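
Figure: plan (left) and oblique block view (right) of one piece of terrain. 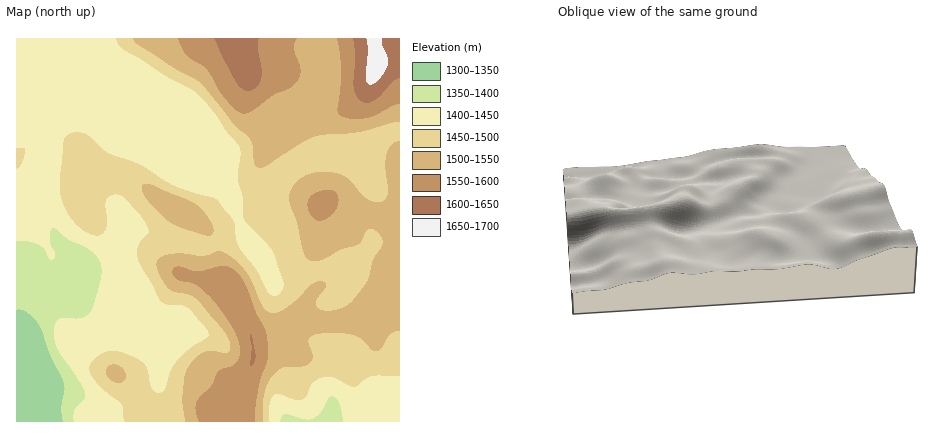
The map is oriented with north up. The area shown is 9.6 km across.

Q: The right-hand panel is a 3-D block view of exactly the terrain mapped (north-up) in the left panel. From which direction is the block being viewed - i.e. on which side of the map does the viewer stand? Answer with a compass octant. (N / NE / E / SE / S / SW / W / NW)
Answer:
E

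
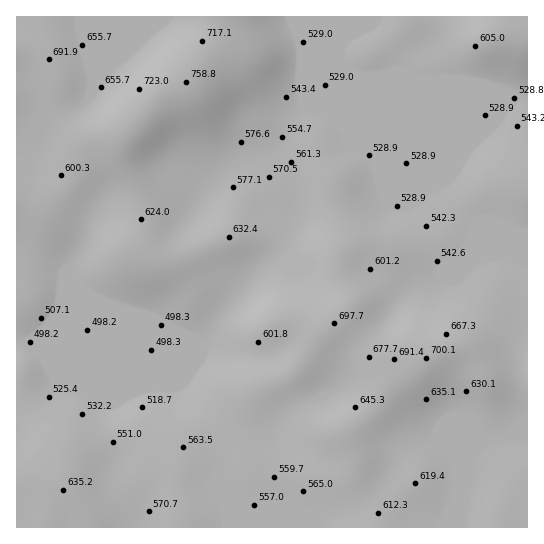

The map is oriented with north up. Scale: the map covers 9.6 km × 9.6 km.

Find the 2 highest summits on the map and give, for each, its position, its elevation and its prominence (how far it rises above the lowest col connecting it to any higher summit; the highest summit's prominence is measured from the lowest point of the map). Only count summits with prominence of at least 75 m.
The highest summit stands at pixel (186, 82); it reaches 759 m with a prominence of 261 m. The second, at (426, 358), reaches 700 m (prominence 105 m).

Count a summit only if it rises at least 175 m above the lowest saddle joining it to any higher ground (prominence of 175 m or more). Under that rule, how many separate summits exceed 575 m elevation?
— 1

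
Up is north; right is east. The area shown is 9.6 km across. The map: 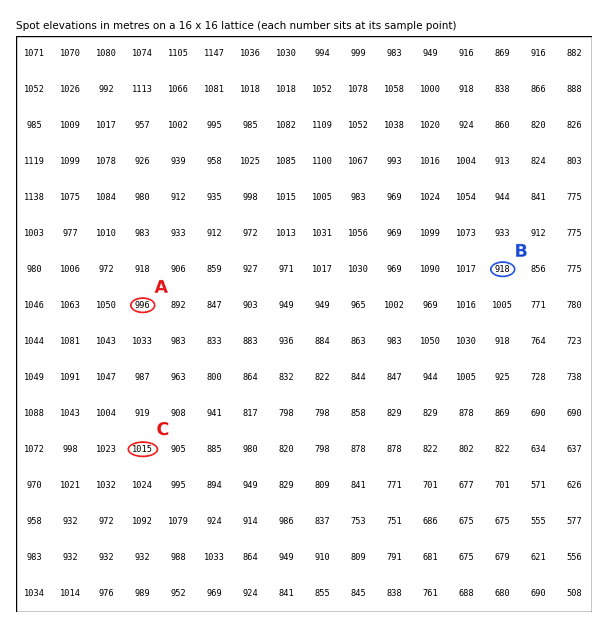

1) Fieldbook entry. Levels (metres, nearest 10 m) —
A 1000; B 920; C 1020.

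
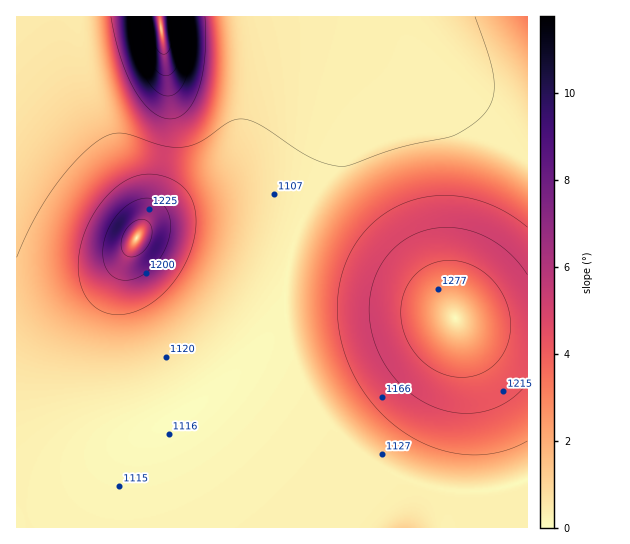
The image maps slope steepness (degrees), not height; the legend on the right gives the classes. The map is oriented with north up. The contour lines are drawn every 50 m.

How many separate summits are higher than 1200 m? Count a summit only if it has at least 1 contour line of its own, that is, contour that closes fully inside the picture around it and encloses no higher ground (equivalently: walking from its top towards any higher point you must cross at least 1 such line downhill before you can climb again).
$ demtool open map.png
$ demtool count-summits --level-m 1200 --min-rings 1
2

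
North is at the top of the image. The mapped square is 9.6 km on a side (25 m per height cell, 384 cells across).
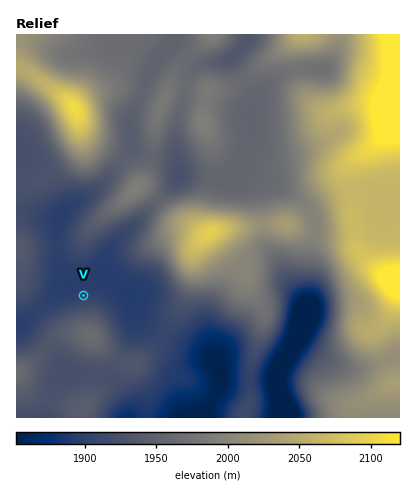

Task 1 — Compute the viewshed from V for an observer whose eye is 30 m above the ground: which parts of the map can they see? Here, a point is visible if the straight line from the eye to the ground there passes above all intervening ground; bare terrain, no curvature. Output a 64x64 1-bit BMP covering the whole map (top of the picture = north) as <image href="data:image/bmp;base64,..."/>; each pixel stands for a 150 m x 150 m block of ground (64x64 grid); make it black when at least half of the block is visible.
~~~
<image width="64" height="64" href="data:image/bmp;base64,Qk0+AgAAAAAAAD4AAAAoAAAAQAAAAEAAAAABAAEAAAAAAAACAAATCwAAEwsAAAIAAAAAAAAA////AAAAAAAAAAAADAD8AAAAAAAOAP4AAAAAAA4A/4AAAAAADgH/4AAAAAAGAf/4AAAAAAYB//wAAAAABgH//kAAAAAGAf//4AAAAAYA///gAAgABwA/+OAADAADAB/gwAAOAAMAB8CAAA+AAwAHwIAAD4ADgAPAgAAfwAeAA8DH/D/AD4AD2P/+P+AfgAP8////8D+AA/7////wfwAB/v////h8AAH//////HwAAP/////8PAAA//////wMAAD+/////AAAAf7////8AAAB/P////gAAAD4////+AAAAAD////4AAAAAP////wAAAAAf////AAAAAB/P//+AAAAAD8P//wAAAAAfgf/+AAAAAD+A//AAAAAAP8B/4AAAAAA/wD/AAAAAAD/AD8AAAAAAP+AHgAAAAAA/8AAAAAAAAAf8AAAAAAAAAf4AAAAAAAAA/wAAAAAAAAH/gAAAAAAAAf+AAAAAAAAD/8AAAAAAAAP/wADgAAAAB/+AAOAAAAAf/wAAwAAAAD/+AADAAAAAP/wAAAAAAAA/8AAAAAAAAD/gAAAAAAAAP8AAAAAAAAA/gAAAAAAAAD8AAAAAAAAAPgAAAAAAAAA4AAAAAAAAADAAAAAAAAAAAAAAAAAAAAAAAAAAAAAAAAAAAAAAAAAAAAAAAAABwAAAAAAAAAPwAAAAAAAAA/AAA=="/>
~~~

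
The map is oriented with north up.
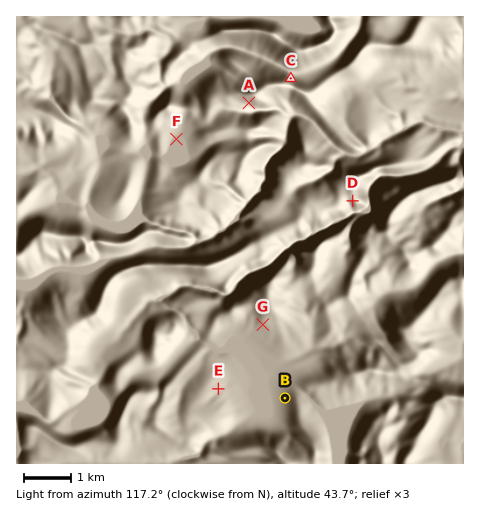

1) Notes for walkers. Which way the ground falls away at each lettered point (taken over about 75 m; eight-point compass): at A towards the S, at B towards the W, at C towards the NE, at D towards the S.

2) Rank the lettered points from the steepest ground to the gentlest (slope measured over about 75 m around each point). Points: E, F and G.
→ G E F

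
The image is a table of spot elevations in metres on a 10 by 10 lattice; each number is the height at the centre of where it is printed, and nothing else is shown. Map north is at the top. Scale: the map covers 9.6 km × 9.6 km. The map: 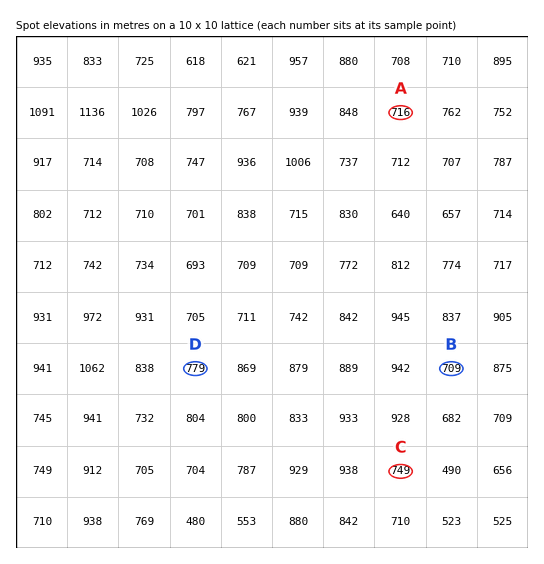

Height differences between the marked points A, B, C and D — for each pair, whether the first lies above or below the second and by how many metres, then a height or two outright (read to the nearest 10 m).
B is below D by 70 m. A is below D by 60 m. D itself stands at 780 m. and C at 750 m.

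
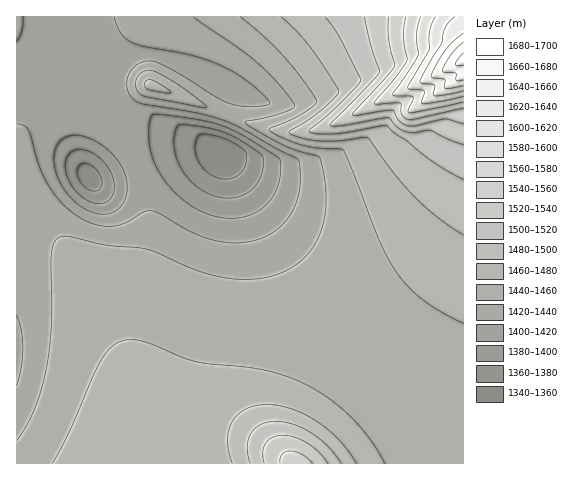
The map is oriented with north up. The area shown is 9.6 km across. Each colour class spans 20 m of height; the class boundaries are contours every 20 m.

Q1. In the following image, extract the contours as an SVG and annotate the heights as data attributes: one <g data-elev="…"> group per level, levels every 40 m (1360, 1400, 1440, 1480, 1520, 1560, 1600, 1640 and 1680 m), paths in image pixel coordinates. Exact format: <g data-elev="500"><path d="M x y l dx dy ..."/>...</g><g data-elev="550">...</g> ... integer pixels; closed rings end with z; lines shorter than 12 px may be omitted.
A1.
<g data-elev="1360"><path d="M91 191l-8-5-5-8-1-9 5-5 5-1 5 3 6 6 3 6 1 5-1 5-4 3z"/><path d="M222 179l-14-6-10-12-2-7-1-8 1-7 4-5 9 1 15 3 13 7 9 7 0 10-4 10-8 6z"/></g><g data-elev="1400"><path d="M220 217l-17-5-15-8-14-12-12-16-8-15-5-16 0-18 3-12 8-1 28 4 33 7 22 11 37 23 1 12-2 12-5 12-8 10-9 7-12 5-13 1z"/><path d="M98 214l-11-4-12-8-10-12-7-12-4-13 1-13 4-9 8-6 7-2 8 1 16 7 16 12 10 17 3 16-1 8-3 7-5 6-6 4z"/></g><g data-elev="1440"><path d="M204 108l2-2-15-12-18-13-18-9-5-2-5 1-5 3-3 4-2 6 1 5 7 7z"/><path d="M193 17l44 30 20 15 21 21 16 21 0 4-9 4-19 6-20 3-1 2 39 22 36 13 4 20 2 21-1 18-5 18-12 19-16 13-21 9-25 3-19-1-21-5-61-24-40-4-37-9-10 2-5 6-2 11 0 71-5 44-12 40-8 17-9 14"/></g><g data-elev="1480"><path d="M356 463l-17-23-23-19-25-12-13-4-12 0-10 1-10 3-8 5-6 7-3 9-1 10 1 12 3 11"/><path d="M281 17l15 14 13 15 30 45-4 6-13 13-15 11-17 10-1 2 15 5 18 3 46-3 25 35 21 24 24 20 25 18"/></g><g data-elev="1520"><path d="M328 463l-9-11-12-9-13-6-11-2-11 3-7 6-2 9 1 10"/><path d="M364 17l7 28 8 28-49 52 3 1 8 0 48-8 8 9 7 4 9 2 18-3 17 9 15 6"/></g><g data-elev="1560"><path d="M406 17l-3 19 4 25-12 18-20 22 0 3 25-1 2 12 3 3 5 2 53-11"/></g><g data-elev="1600"><path d="M435 17l-5 14-1 19-21 38 16 3-3 11 2 2 40-8"/></g><g data-elev="1640"><path d="M463 33l-9 8-9 9-14 26 2 2 12 1-1 8 2 1 17-3"/></g><g data-elev="1680"><path d="M463 53l-8 11 3 2 5-1"/></g>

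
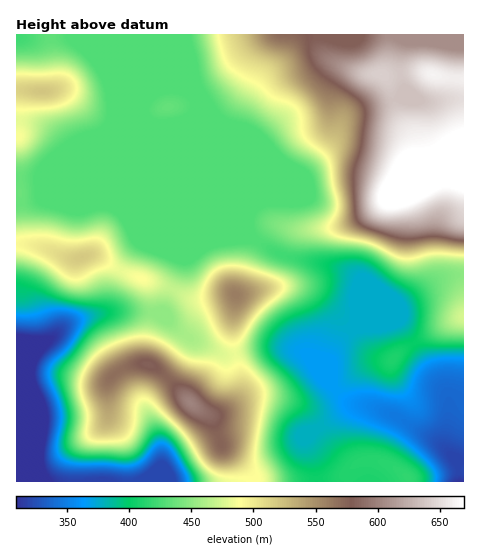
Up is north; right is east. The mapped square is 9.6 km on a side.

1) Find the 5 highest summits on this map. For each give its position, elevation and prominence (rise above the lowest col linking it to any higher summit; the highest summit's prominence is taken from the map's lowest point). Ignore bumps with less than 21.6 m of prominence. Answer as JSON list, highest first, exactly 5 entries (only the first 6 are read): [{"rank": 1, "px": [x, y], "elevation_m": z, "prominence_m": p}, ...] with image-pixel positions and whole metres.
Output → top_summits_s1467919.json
[{"rank": 1, "px": [413, 182], "elevation_m": 693, "prominence_m": 448}, {"rank": 2, "px": [190, 403], "elevation_m": 601, "prominence_m": 173}, {"rank": 3, "px": [236, 295], "elevation_m": 561, "prominence_m": 78}, {"rank": 4, "px": [42, 92], "elevation_m": 521, "prominence_m": 85}, {"rank": 5, "px": [82, 257], "elevation_m": 519, "prominence_m": 51}]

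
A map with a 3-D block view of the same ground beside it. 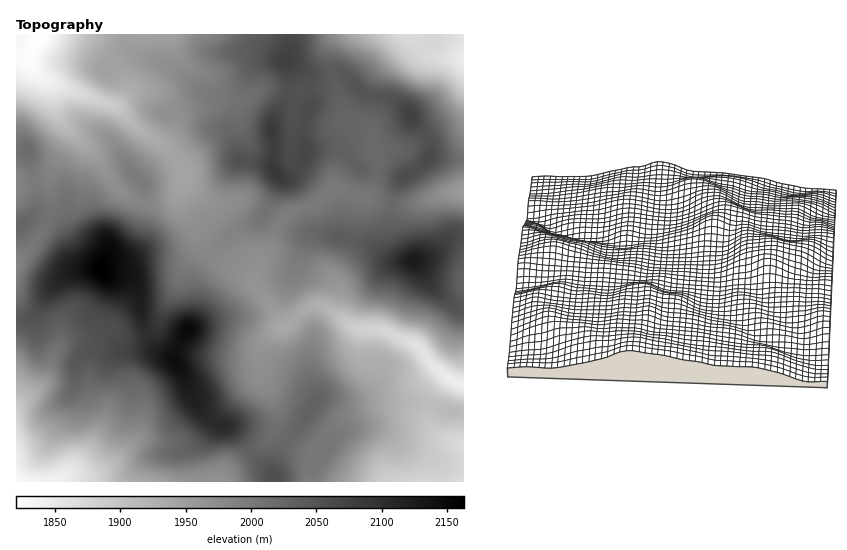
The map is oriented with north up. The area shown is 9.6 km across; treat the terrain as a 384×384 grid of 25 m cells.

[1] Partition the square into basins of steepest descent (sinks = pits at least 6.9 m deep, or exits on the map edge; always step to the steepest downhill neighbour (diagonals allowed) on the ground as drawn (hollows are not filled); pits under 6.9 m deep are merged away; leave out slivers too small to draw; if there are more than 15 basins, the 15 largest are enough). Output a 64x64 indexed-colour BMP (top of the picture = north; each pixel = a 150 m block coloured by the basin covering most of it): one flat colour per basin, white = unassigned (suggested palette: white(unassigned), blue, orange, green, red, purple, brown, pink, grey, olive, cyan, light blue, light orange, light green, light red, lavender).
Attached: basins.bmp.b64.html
<image width="64" height="64" href="data:image/bmp;base64,Qk12CAAAAAAAAHYAAAAoAAAAQAAAAEAAAAABAAQAAAAAAAAIAAATCwAAEwsAABAAAAAAAAAA////ALR3HwAOf/8ALKAsACgn1gC9Z5QAS1aMAMJ34wB/f38AIr28AM++FwDox64AeLv/AIrfmACWmP8A1bDFADMzMzMzMzMzMzMzMzMzMzMzMzd3d3d3d3d3d3d3d3d3MzMzMzMzMzMzMzMzMzMzMzMzIRd3d3d3d3d3d3d3d3czMzMzMzMzMzMzMzMzMzMzMzIhEREXd3d3d3d3d3d3dzMzMzMzMzMzMzMzMzMzMzMzIiERERF3d3d3d3d3dVVVMzMzMzMzMzMzMzMzMzMzMzIiIhEREXd3d3d3d3VVVVUzMzMzMzMzMzMzMzMzMzMzMiIiIREVV3d3d3d1VVVVVTMzMzMzMzMzMzMzMzMzMzMiIiIhEVVVd3d3d1VVVVVVMzMzMzMzMzMzMzMzMzMzMiIiIiIVVVVVd3VVVVVVVVUzMzMzMzMzMzMzMzMzMyIiIiIiIiVVVVVVVVVVVVVVVTMzMzMzMzMzMzMzMzMyIiIiIiIiIlVVVVVVVVVVVVVVMzMzMzMzMzMzMzMzMyIiIiIiIiIiVVVVVVVVVVVVUiIzMzMzMzMzMzMzMzMzIiIiIiIiIiIlVVIiVVIiIiIiIjMzMzMzMzMzMzMzMzIiIiIiIiIiIiIiIiIiIiIiIiIiMzMzMzMzMzMzMzMzMiIiIiIiIiIiIiIiIiIiIiIiIiIzMzMzMzMzMzMzMzMiIiIiIiIiIiIiIiIiIiIiIiIiIjMzMzMzMzMzMzMzMyIiIiIiIiIiIiIiIiIiIiIiIiIiMzMzMzMzMzMzMzMyIiIiIiIiIiIiIiIiIiIiIiIiIiIzMzMzMzMzMzMzMzIiIiIiIiIiIiIiIiIiIiIiIiIiIjMzMzMzMzMzMzMxEiIiIiIiIiIiIiIiIiIiIiIiIiIiMzMzMzMzMzMzMxESIiIiIiIiIiIiIiIiIiIiIiIiIiIzMzMzMzMzMzMxEREiIiIiIiIiIiIiIiIiIiIiIiIiIjMzMzMzMzMzMzERESIiIiIiIiIiIiIiIiIiIiIiIiIiMzMzMzMzMzMzEREREiIiIiIiIiIiIiIiIiIiIiIiIiKIMzMzMzMzMzMRERESIiIiIiIiIiIiIiIiIiIiIiIiIoiDMzMzMzMzMxERERIiIiIiIiIiIiIiIiIiIiIiIiIiiIgzMzMzMzMzERERESIiIiIiIiIiIiIiIiIiIiIiIpmIiDMzMzMzMzMRERERIiIiIiIiIiIiIiIiIiIiIiIpmYiIgzMzMzMzMRERERIiIiIiIiIiIiIiIiIiIiIiIpmZiIiIMzMzMzMxEREREiIiIiIiIiIiIiIiIiIiIiIpmZmIiIiDMzMzERERERERIiIiIiIiIiIiIiIiIiIiIimZmYiIiIiIiBEREREREREiIiIiIiIiIiIiIiIiIiIimZmZiIiIiIgRERERERERERIiIiIiIiIiIiIiIiIiESmZmZmIiIiIgRERERERERERESIiIiIiIiIiIiIiIhERZmmZmYiIiIgREREREREREREREiIiIiIiIiIiIiIhERZmZpmZiIiIiBERERERERERERERIiIiIiIiIiIiERERZmZmZpmIiIiBERERERERERERERESIiIiIiIhERERERFmZmZmZoiIiBERERERERERERERERESIiIiIhEREREREWZmZmZmqoiBERERERERERERERERERESIiIiERERERERZmZmZmaqEREREREREREREREREREREREiIiIRERERERFmZmZmZqqhERERERERERERERERERERESIiIREREREREWZmZmZmqqEREREREREREREREREREREREiIhERERERERZmZmZmaqoRERERERERERERERERERERESIhERERERERFmZmZmZqqhERERERERERERERERERERERIiERERERERERZmZmZmqhERERERERERERERERERERERERERERERERERFmZmZmaqERERERERERERERERERERERERERERERERERERFmZmZqoRERERERERERERERERERERERERERERERERERERZmZmqhEREREREREREREREREREREREREREREREREREREWREQRERERERERERERERERERERERERERERERERERERERRERBERERERERERERERERERERERERERERERERERERERFEREEREREREREREREREREREREREREREREREREREREREUREQREREREREREREREREREREREREREREREREREREREURERBEREREREREREREREREREREREREREREREREREREUREREEREREREREREREREREREREREREREREREREREREUREREQRERERERERERERERERERERERERERERERERERERRERERBEREREREREREREREREREREREREREREREREREUREREREEREREREREREREREREREREREREREREREREUREREREREQREREREREREREREREREREREREREREREREURERERERERBEREREREREREREREREREREREREREREREUREREREREREEREREREREREREREREREREREREREUREFEREREREREREQREREREREREREREREREREREREREURERERERERERERERBEREREREREREREREREREREREREUREREREREREREREREERERERERERERERERERERERERERREREREREREREREREQRERERERERERERERERERERERERFERERERERERERERERBEREREREREREREREREREREREREURERERERERERERERE"/>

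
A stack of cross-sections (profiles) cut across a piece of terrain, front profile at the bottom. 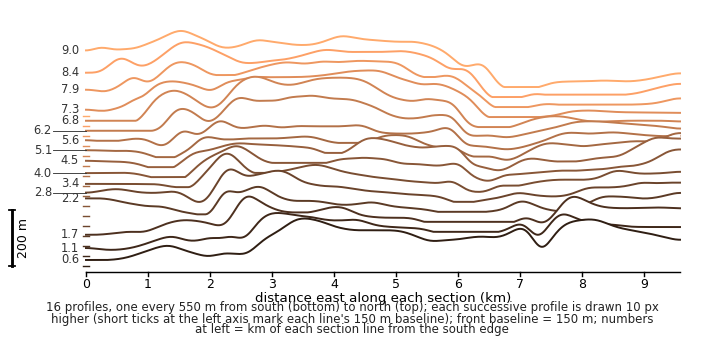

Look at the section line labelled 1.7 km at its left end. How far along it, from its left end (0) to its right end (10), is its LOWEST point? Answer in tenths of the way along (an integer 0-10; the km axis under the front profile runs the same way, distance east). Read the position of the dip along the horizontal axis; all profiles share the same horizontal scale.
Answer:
0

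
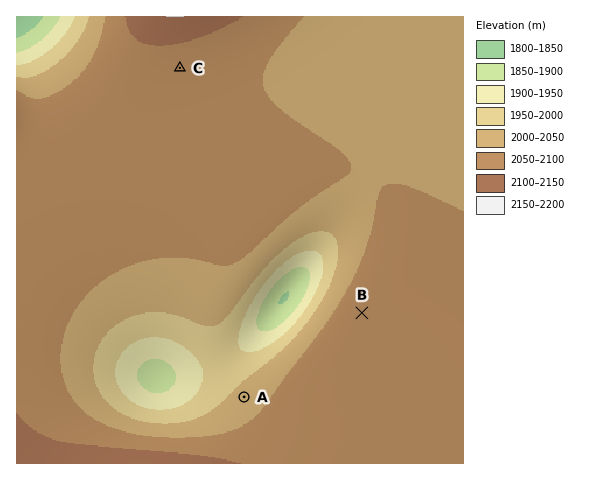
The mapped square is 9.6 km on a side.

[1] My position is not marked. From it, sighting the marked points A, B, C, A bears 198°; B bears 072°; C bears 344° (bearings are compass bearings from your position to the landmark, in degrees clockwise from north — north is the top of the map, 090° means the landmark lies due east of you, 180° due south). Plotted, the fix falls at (260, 346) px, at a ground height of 1940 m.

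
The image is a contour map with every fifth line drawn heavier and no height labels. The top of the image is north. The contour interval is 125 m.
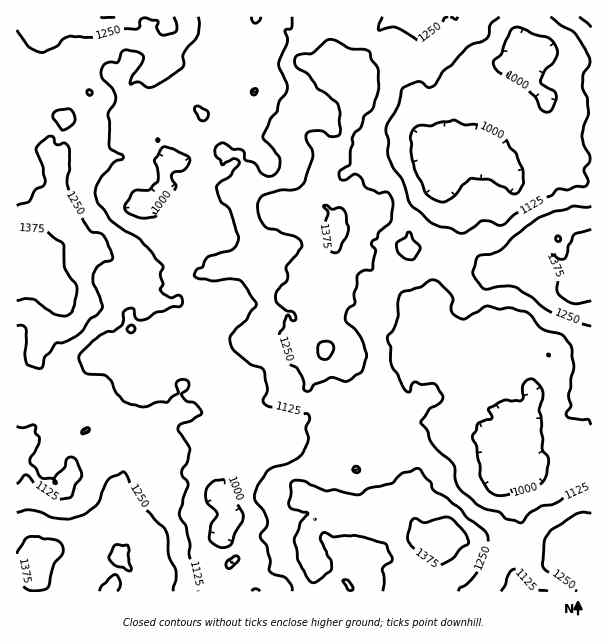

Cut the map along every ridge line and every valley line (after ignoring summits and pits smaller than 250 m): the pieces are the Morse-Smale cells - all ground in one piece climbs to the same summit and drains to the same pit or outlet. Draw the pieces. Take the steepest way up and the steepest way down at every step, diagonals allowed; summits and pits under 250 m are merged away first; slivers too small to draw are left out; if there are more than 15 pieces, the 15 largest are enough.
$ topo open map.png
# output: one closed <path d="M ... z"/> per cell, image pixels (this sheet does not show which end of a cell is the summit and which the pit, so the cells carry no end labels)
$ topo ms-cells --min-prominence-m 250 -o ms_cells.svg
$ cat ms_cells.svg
<path d="M390 16l-134 1-3 15 5 12 8 9 0 12 4 9-2 9-15 10 0 5-4 5-6 3-16 2-13 17-3 12-31 27-12-6-4 13 4 15 17-4 20 16 9 17-14 3-9 6-23 0-11-3 1 4 11 11-1 15 6 6 0 12-4 7 9 10 13 4 6 14 8 2 7 6 10-4 0 16-3 5 0 7 4 12 2 24 18 12 0 9 15 17 9 16 0 14 2 2 12 3 30-35 11-4 9-8 15 6 10 0 3-4 15 0 4 7 22 19 9-6 6 2 21 0 18 4 19-5-6-10 8-31-6-4-14 0-15-6-14-11 0-8-9-13 0-15 14-23 22 26 2 7 22 17 1 8 3-14 13-14 5 4 12 2 6 5 1 14 14 3 4 0 3-3 8 1-2 6-11 7-3 11 2 18-12 16-2 9 3 12-1 5-11 10 0 6 13 6 9 8 31-1-2-11 2-12 6-6 11 4 11-4 0-179-23-17-11-4-7 20-15 0-17-6-9 11-21 7-10-13-20-6-15-7-36 4 1-16-16-14-21-4-36 2 13-18 5-9 1-11-12-22 1-5-12-4 11-8 7-21 0-22 8-12 0-5-4-4 1-9 13-18 6-15z"/><path d="M255 16l-239 1 0 451 14 2 11 12 7 4 8 7 6 0 4-4 2-12 5-6-1-18 4-13 10-10 17-4 1-13 15-21 7-4 8 0 10-4 9-10 1 9 4 3 31 10 37-22-2-26-4-12 0-7 3-5 0-16-10 4-7-6-8-2-6-14-13-4-5-5-4-5 4-7 0-12-6-6 1-15-13-17 12 5 23 0 9-6 14-3-9-17-20-16-17 5-4-16 4-14 12 7 31-27 3-12 13-17 16-2 6-3 4-5 0-5 15-10 2-9-4-9 0-12-8-9-5-12z"/><path d="M335 398l-23 12-30 35-15-5-12 11-12 6-8 8-3 12-12 24 9 9 1 12-3 4-6 2-3 6 12 11 5 7 0 8-11 13 1 19 367-1-1-121-18 0-6-2-7 2-27 0-9-8-11-4-4-7-8-3-12-20-7-1-8-6-19 5-18-4-21 0-6-2-9 6-14-14-6-3-6-9-15 0-3 4-10 0z"/><path d="M591 16l-199 0-18 19-6 15-13 18-1 9 4 4 0 5-8 12 0 22-7 21-11 8 12 4-1 5 12 22-1 11-17 25 35 0 21 4 16 14-1 16 36-4 15 7 20 6 10 13 21-7 9-11 17 6 15 0 7-20 11 4 22 16z"/><path d="M227 373l-38 23-31-10-4-3-1-9-9 10-10 4-8 0-7 4-15 21-1 13-17 4-10 10-4 13 1 18-5 6-2 12-4 4-6 0-8-7-7-4-11-12-14 0 1 122 207-1 0-18 11-13 0-8-5-7-12-11 0-4 12-8 0-7-4-9-6-5 3-10-6-9-1-15-6-14-2-12 16-33 20-18 0-6-5-5z"/><path d="M432 300l-11 17-5 13 2 8 9 13 0 8 20 14 9 3 14 0 6 4-6 16-2 15 1 5 11 10 9 2 4 4 5 12 12 10 13-19-3-16 14-21-2-18 3-11 5-2 8-11-8-1-3 3-4 0-14-3-1-14-6-5-12-2-5-4-13 14-3 14-1-8-22-17-2-7z"/><path d="M521 56l-5 0-9 6-17 22-14 11-6 16 0 38 6 1 6 4 12 2 5 5 0 9 8 5 26-11 9 2 9 8 6 0 11-15 4-12-2-7-12-7-10-13-1-18-17-21-1-9-6-6z"/><path d="M243 391l-19 17-16 33 2 12 6 14 1 15 7 10 8-15 3-12 33-25 0-14-6-12z"/><path d="M591 440l-10 4-11-4-6 6-2 12 4 10 7 2 19 0z"/>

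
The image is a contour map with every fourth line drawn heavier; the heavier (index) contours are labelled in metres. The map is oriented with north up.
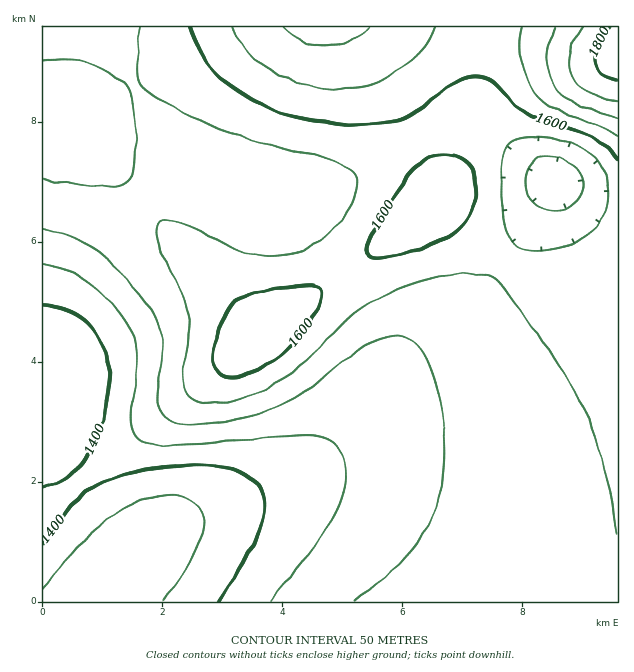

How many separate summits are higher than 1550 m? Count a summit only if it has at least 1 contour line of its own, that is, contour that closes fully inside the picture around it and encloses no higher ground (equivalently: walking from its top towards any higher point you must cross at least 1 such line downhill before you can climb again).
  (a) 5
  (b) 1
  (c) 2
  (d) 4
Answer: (c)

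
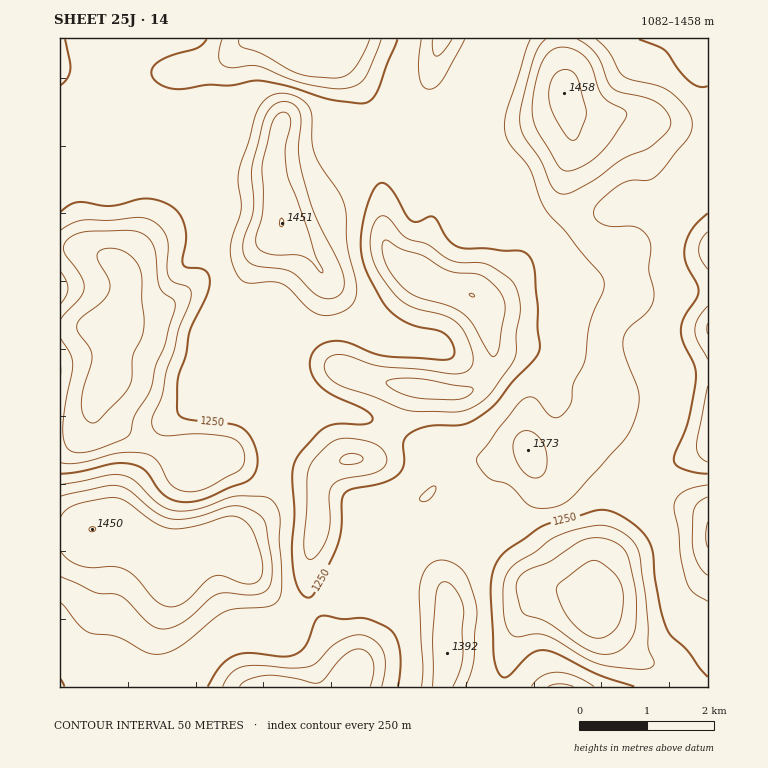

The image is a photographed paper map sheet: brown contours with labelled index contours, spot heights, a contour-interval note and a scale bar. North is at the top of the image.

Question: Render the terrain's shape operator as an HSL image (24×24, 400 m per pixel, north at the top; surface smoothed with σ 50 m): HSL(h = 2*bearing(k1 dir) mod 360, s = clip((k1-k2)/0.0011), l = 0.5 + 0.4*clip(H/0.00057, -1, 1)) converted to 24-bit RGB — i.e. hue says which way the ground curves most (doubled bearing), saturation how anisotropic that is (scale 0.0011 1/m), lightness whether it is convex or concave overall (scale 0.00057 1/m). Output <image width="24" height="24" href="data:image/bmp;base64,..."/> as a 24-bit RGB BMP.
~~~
<image width="24" height="24" href="data:image/bmp;base64,Qk32BgAAAAAAADYAAAAoAAAAGAAAABgAAAABABgAAAAAAMAGAAATCwAAEwsAAAAAAAAAAAAAdqFmhYhrgGVlk4lkgZh82YR+XR0+ZycKU7IfY+hSH1NJFjo9y6xfdyim/+3MH32XKlaMK8pXmeVGfVDCpjXRnydLhigpoklhmHB5jIJtf1pxtZ1cWphCllx2pmPYg5TmucHdsnq+iDZ/FVpTQcQ9MlWp//7MQEqME3ybkM27fN+ESxovYiNC2R56sGRndK2MkmhlmIduaFeJu4Bzw711MnRXgIFBb4c4X7FmrkC3uHPLWZ/URZarOIGg//fMXpGsJXd4VJ0iiEQeYTZELjpUpjlay8qKg2tneIVQmJ5bUExzqq+PzLOpfTyesjZzc/yFELrGiC/CnoWafZKXS12OSpu+7PbJv0Z2Mn1AVW81e1I/ZnNwMCdXtZU7yMJ3s0tgtJiSc6OYUIScfb+dt4ynkTvIl9/i2vHXJU5/BAWNxn+CjpaCXHOFL8142JJRyTlh3SFdMXw5S5lGQmZdNSxgSc1CtUqPxluHybzAjY26d7PKe9jshXrzxJTvs9zB0X9tkFJiABQz5at0l35wgoRoYolNjYJYlnCAxXKvv3GZhVVMWE41MEtTNeZSOV2JjHm2tMjavaDYsujSMr+yJlx7nFfI7r/L6VimxHyQAAEz0eCWjnWtsHi7sKF3V4NrfGpjh1Fn0Fdxi4m7XXLSVaLjb77BPFevbtrcZpKtt4ik3pZ4iVk8FyMUHz8VuFwb9Ucc16RkACVOhO/NoGDizk2uxXF/pluckFqNdkaJncyKvJC7UZSYVY+BX5F2OL6WNN6eDUIYk5g52VJD3AIOXjsoQVkaJR8O9exL1oVdYoArHS4FLS8Embwdn7GAkoG9Y1zAjFHEvuO3Zjm6x5ChVm+Qc49sbrA5F5EJIFBYJ1UkkSQg8U+C3kigPTnRFM/oi9aWqYeo12TGaELceeHyPe7xjrfLg3XKi0vDbZ+61s2OSzKM0IqThmyaeHqQr5WIiclVGz1cQW94QXiJtk6p25KVi5KycoylZ5VrknBuerzJnM32h5zfMHq2b30dS0QJgxdX0HGFyIxmU0lyqItWpJCAbnCOoZOF2cCMMyqrQVd7QGZtOVeK4Mapk4iBgnyEfYKBjKB4VvgIMBQDMxkAPCUAaVIAc/4DAIVXLK9P0HlwdlyYrXh7nqiBZWGQn5SM2cWvii2yaEOeWn6YJVFr5JpspZp7gIF+foGBnoN26w1OORq6qM/oqr/yobby2PHtEBrFNhxqxrJFhYlbr5xgrrBtVnFjmrZtdslnFCURP3lJcVl8MmByQthc0ZSKhn93fX92hFRqv0o1N71jYMCXbMrRganY1rbQWAN1SkGCwqF8b5hyYKeXvnNvlpZnqrtVvoYSbXHrL3zPO02EySN8BGYC4MQ/ulBIdnU+XC5I1buNkPPARuXENrmnWS4XUyMAKQoPRXY0osRuk5F3WIBtsoxyrJudcmug4bXcoEehhDZ9Yz5wKSaU8tDZMamj3C+MxlVaMa2cu/vJpMyJO6pWMAMSNwkN03s+MZKNRcx3SK5eknVuhGtugq5rmJ9oc5prVcxaJh4NVUMYPFUnKGtKptNUWmyoGivQ9dboot/MWOKVylE8YA5RpwOHS7XXssvUiY7Qepa2V4KXin1mdraeh5uwp4uYqGxxzmkTnELlmYrSZIrLNLq7V7pwbZBxHDlN4bhd4fbHWyt5vIV6hQGuO7/eaai8dJyJkYeHe3aKh0KQtcZVVqU4TGlEp35bi2p10XW0f2WihYyol360cIazdJyaaHKIMSKGwPR10OtxSjeJoWSMnDG0WbmqiXOXbpCLioV/f2yDaCh96seKjZpcOXBOd5VHWo1YiXOJg2uFkY9vcY55eYOJfoCDb3qCFUKA/uO3w9lbO0R0g1Rzl12WeJpqcIp8dn6DhHd6hDptYjht4tebvKqWXmGZYqiHUpdTUH9zXm2bkpGjeoCWe3KHhX6Ien+CJ09x/aJG/e7LGydpcHSJb2SarYqQbISMc3mAa2iHdSe5o4a8ndCTt5iNgWyocnenmKDCNXS7iGOYhI10j3V/c4ucfHmth3+nTmirAPjB/M/QZzD/iHjmqj/EoHtzsG1RVod1anyFHD2I3I2er8KOhNGRVILvn5rlpJTHdjSyolpVkotzi5RqZpk8Qm4nVMM3UW/FcuqkdZohbRoKUxsv0TB8rmV98XxqLJ9uaYKFHEdy2Htd2My2vOGmHkJMdGYzp31CWzlskqdxjo58kXZ8sGGIp1yMauUoC0MWkoQKLwgEqbQTGmJaVD6Xx2Zg+1d8zvNAN4iCLkuAI+C34u3a1aS7hByyb3mssmuHVy5i"/>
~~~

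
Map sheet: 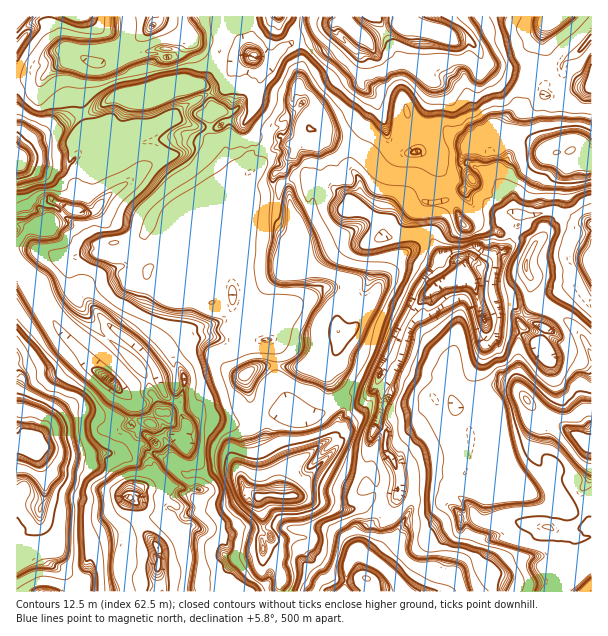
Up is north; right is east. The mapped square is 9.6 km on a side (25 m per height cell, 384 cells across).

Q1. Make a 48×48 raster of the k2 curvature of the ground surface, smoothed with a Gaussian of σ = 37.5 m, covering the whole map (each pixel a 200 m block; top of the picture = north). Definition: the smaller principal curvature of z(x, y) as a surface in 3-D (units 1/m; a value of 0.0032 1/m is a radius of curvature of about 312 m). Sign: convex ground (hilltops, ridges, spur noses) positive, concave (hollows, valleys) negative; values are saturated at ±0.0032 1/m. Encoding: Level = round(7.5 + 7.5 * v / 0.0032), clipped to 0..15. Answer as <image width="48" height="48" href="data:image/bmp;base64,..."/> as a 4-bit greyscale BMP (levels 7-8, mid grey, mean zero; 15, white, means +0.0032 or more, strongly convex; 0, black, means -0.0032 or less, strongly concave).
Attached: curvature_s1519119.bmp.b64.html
<image width="48" height="48" href="data:image/bmp;base64,Qk32BAAAAAAAAHYAAAAoAAAAMAAAADAAAAABAAQAAAAAAIAEAAATCwAAEwsAABAAAAAAAAAAAAAAABEREQAiIiIAMzMzAERERABVVVUAZmZmAHd3dwCIiIgAmZmZAKqqqgC7u7sAzMzMAN3d3QDu7u4A////AFVXiEYnhUY4dzAVcjNgmHMVd3GGR1N3cCE0dkYXcVcoczORc0FQqABod0N2JTd3dnd0MUcXcUcXRmRnISdAEAVCEjVSVxZ3d3eJQmgXgDcYMzdkNYJRIHcqdSE1ESR3d3d3Qng3UGcocVNHNoNRIyQXVIUih3d3d3VXQXVHd3USYVARABAkFYMXNjKHd3eHd2dXYmB3Z3VoJRVwJURDV3gFVkR2iHd3d2ZFM3EwF2NXFGhkiGciZ3NSZzMiERF3d0NxMiBCN2AhBIZnhVISV3REV3V3d1B3djV2UhQTVgaFB3IzNHMXJ4VFN3d3dwd3QyMlMZJ1IXhxVKVHhyVTF3JUR3d3cmh1JXiEUYNoQYQBRyNCV3BzFyNiZ3d3cYdRRniDMSR3YDITZTV3UzQ3IAhDd3d3UjM0WIdGMxdjByMWFVQyERR6QBUod3d3JGhyhCNkRBeDdIMmJHd3d2JEdAgod3d3BYd1M4U2GDUyJnB3F3Z3d3dFBQVYd3d3BncwSSQSdUE2ZgJmJzVXd2M1MQRId3d0KIUSMlFSFBAWZDUic5g2U0eSYSM1d3dzdlIhmFV0QSJmglJSdGlkSYh3NwFyiIc0R1MUImckJ3doQodkh0I1NHd3GAMxeIcBEkAjdWNBd2d0F3dkd3dncmd3NGAVN4cAJzMoZjMWdncyd3d1R4dmc3d3gWAJMogSIkMTeCUnRmJXdVRDNod3dEh3c1MBVFYAJiA3g3F0aBV1Rmdoh3d3dxeHeDQVMmgGIld3IzRkhlc1d4d3hmd3d0N3d1RABzUFQXcwVxc2h3R4h3d3dmdiMjI3daQzABEDY3cmd2Qnd2J4h3eHd3c5iHd3Y1RUJBRESXZkcjSIc0Znd3d3d3coiHURNndjNjE0N3Y1Yit3c5h3d3h3d3c2iHNmETaUUCISAHYlcgQjg0dnd3d3eHdViIJ4RFIUc3gjYmdxhiNhWFIFh3d4d3dlaDV2hHUyIkwmJwehdHUkABZHiHd3d3dlaBczQ1OIdjBjFkADVVYgJVNyd3d3d3dlZFdTNWV4dzNWUFU1IjEjd3VGJ4h3d3dlQ3dTOId3hyc2dDIyRGdTR4d2Y4h3d3dHJXd4J4h4dzhlcmY2RqM4J3d3dTd3h3dTQlV3Z3d4dzACI1NYd5M3F3d3d1FHd3dzZjUmd3dUZxd4ZBqIhxYlF3d3d3d3iHd0d3iEd3d2dyl3d0WIiGQ5Nnd3dldUNjR1N4iDeAaHd0SHd3QjUyR3VkMzMkRYdCB2Nog2dAaGWFUXcxIiEVAjZmdoiEIWhnIGMmgmJDWCIiI1NXZmdyd3dzaId3dhM0UYJ2JRMWOSRXcyF3ZXUnZYh2QyN4iKRndCKyUXA1VTI3cGNHd3UldSISEnUkUhR3VhY0NyVjEUdkUwUHd2hBdkd3dhEgBnd1AWGUQlVUd3d2ZwNXd2VkNRERFXdWUid2JTQURkQGh2YwMkKHRHY0NmZXo3VGdCd3cIFjMkM1MkNAUnF0ZRdlEhNyc3cUcnd3RDQQQEKHN0ImJlWDiHFg=="/>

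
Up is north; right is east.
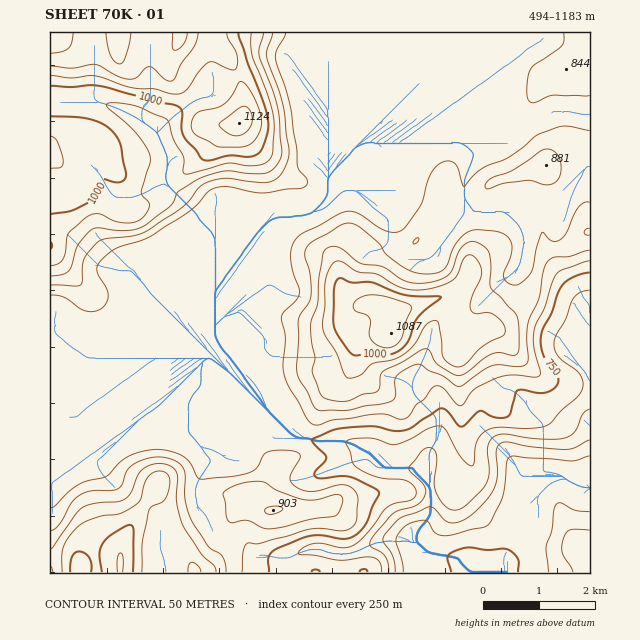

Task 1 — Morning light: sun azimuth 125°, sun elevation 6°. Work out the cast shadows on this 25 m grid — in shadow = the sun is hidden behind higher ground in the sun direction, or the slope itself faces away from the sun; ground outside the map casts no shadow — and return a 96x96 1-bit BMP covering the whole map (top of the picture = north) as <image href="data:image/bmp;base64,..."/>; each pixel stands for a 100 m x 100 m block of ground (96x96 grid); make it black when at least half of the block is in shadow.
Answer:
<image width="96" height="96" href="data:image/bmp;base64,Qk2+BAAAAAAAAD4AAAAoAAAAYAAAAGAAAAABAAEAAAAAAIAEAAATCwAAEwsAAAIAAAAAAAAA////AAAAAADwcAOAAAAAAAAAAYDwcAOAAB4fAAAAA8Dw8AcAAB8/gAAAB8Dw8AAAAAw/wAAAA+D48AAAAAAAAAAAA+D5+AAAAAAAAAAAA/D9+AAAAAAAAAAAA/D/+AAAAAAAAAAAA/D//AAAAAAAAAAAB/D//gAAAAAAAAAAB+D//gAAAAAAAAAAD8D//wAAAAAAAAAAB8D//wAAAAcAAAAAA8D//4AAAA/gAAQAAcD//8AQ4B/wAAwAAYD//8A/8B/4DAwAAAD//+A/+B/4PggAAAD///A//A/4fgAAAAD///A//gPAeAAAAAD///g//wAAAAAAAAD///w//4AAAAAAAAD///w//8AAAAAAAAD///gAD/AAAAEAAAD//+AAB/AAAAMAAAB//4AAAAAAAAMAAAB//AAAAAAAAAMAAAB/4AAAAAAAAAEAAAD/gAAAAAAAAAAAAAB8AAAAAAQAAAAAAAAAAAAAAA4AAAAAAAAAAAAAAA4AAAAAAAAAAAAAAB8AAAAAAAAAAAAAAB8AAAAAAAAAAAAAAB8AAAAAAAAAAAAAADgAAAAAAAAAAAAAAHwgAAAAAAAAAAAAAPwwAAAAAAAAAAAAAfxwAAgAAAAAAAAAAfxwAB4AAAAAAAAAA/xwAB4AAAAAAAAAB/5gAB4AAAAAAAAAB/4AAB4AAAAAAAAAB//gIAwAAAAAAAAAD//gcAAAAAAAAAAAD//wcAAAAAAAAAAAD//wAAAAAAAAAAAAD//wAAAAAAAAAAAAH//4AAAAAAAAAAAAH//8A8AAAAAAAAAAH///D/wAAAAAAAAAH///n/8ACAAAAAAAP//vn/+AGAAAAAAAP//n3//AGAAAAAAAf//n3//ACAAAAAAA///3///ADAAAAAAA///j///gDAAAAAAB///g///gDAAAAAAB///gH//gDgAAAAAB///gD//gDjAAAAAD///gD//wDjgAAAAD///wH//+DHwAAAAD///4P//+HH4AAAAD///8P//wHH4AAAAD///8P+/AHH4AAAAB///4f+AAGHwAAAAA8AfgP+AAABwAAAAAAAAAAeAAAAAAAAAAAAAAAGAQAAAAAAAAAAAAADA4AAAAAAAAAAAAADB8AAAAAAIAAAAAAHh/AAAAAAcAAAAAAHh/4AAAAAeAAAAAAHx//AAAAAfAAAAAADx//wAAAAMAAAAAAAw//wAAAAAAAAAAAAAP/wAAAAAAAAAAAAAH/wAAAAcAAAAAAAAB/4AAAA+AAAAAAAAB//AAAA/gAAAAAAAAIODwAB//gAAAAAAAAEDwAB//wAAAAAAAAAAAAA//wAAAAAAAAAAAAAf/4AAAAAAAAAAAAAB/wAAAAAAAAAAAAAA/wAAAAAAAGAAAAAAHgAAAAAAAHAAAAAAAAAAAAAAAPAAAAAAAAAAAAAAAPAAAAAAAAAAAAAAAPgAAAAAAAAAAAAAAH+AAAAAAAAAAAAAAD/AAIBgAAAAAAAAAB/AAYBwAAAAAAAAAB/AAYBwAAAAAAAAAAeAA8BwAAAAAAAAAAAA="/>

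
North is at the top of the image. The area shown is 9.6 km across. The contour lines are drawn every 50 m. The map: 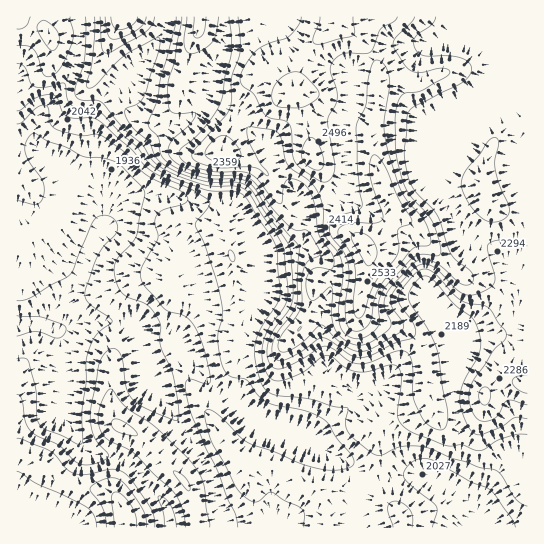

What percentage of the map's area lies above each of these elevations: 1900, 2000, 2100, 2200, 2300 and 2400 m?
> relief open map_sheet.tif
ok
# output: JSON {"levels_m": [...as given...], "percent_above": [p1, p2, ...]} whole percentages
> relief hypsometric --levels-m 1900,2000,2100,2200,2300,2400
{"levels_m": [1900, 2000, 2100, 2200, 2300, 2400], "percent_above": [96, 79, 55, 43, 33, 15]}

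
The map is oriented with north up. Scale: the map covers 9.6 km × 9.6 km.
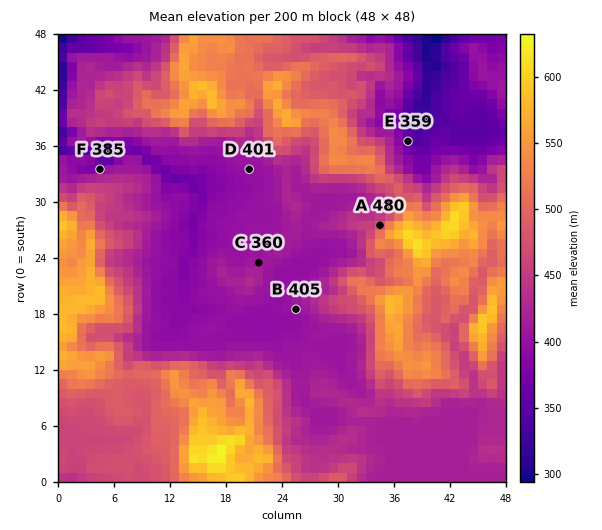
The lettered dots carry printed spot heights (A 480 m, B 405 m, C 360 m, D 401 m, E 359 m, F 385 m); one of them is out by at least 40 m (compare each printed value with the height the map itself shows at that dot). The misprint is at C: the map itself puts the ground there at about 410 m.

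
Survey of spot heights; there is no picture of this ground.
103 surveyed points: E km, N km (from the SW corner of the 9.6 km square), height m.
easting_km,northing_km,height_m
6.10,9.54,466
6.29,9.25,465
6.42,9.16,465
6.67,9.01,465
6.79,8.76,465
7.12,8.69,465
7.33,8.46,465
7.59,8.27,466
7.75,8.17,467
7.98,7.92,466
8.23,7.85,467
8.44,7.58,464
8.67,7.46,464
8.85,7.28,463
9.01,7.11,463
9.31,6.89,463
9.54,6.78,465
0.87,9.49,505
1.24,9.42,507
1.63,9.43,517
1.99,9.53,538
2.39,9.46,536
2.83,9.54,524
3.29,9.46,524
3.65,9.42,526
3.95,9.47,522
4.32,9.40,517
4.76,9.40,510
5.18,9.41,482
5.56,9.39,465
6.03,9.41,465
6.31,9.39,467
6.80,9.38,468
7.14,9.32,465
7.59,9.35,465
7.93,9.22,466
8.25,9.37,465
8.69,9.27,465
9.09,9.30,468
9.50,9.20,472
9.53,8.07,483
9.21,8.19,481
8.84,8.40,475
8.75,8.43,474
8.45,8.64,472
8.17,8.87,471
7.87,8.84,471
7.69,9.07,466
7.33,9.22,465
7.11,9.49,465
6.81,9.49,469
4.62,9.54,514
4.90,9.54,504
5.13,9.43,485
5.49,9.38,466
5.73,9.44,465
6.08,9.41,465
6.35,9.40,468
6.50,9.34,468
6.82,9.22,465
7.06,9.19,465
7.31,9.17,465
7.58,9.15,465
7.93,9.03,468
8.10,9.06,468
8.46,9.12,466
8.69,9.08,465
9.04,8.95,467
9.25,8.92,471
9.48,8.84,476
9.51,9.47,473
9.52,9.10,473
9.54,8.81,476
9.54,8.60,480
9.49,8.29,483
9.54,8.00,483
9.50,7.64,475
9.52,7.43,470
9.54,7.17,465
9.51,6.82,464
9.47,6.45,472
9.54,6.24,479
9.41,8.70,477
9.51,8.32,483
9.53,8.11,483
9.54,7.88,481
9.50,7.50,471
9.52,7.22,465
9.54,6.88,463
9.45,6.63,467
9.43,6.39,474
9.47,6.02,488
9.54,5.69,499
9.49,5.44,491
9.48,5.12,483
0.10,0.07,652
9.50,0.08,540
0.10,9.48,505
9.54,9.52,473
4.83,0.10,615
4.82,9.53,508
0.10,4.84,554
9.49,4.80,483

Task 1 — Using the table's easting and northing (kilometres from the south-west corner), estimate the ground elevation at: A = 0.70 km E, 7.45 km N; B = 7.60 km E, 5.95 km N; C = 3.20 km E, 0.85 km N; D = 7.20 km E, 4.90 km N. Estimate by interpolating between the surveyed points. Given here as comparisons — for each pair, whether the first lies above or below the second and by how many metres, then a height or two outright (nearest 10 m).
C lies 100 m above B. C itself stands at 600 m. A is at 520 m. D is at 550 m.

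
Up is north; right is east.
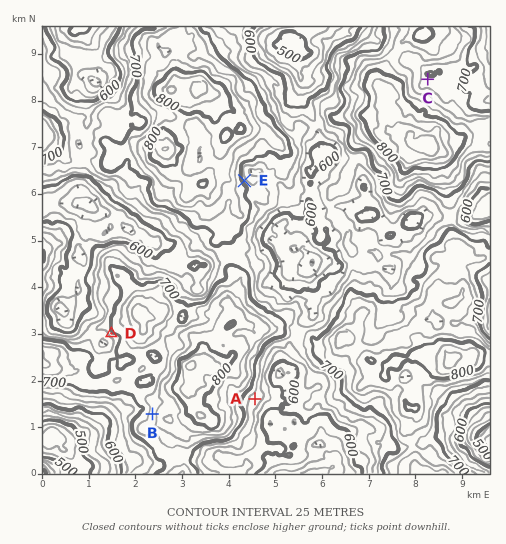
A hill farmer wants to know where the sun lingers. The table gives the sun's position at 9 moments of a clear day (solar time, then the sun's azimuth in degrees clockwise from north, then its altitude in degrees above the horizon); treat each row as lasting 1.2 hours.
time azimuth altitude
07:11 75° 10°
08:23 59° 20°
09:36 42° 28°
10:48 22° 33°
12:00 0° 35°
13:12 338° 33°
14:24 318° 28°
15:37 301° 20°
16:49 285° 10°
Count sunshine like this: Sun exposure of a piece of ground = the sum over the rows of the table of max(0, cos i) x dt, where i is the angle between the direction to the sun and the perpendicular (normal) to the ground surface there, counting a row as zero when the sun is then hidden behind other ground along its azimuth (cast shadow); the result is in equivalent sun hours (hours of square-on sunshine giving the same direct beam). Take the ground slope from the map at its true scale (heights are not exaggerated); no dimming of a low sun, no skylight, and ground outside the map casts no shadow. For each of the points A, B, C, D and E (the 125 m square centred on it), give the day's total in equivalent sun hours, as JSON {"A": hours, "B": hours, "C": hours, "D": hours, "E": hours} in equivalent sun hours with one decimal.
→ {"A": 4.1, "B": 4.4, "C": 4.9, "D": 3.3, "E": 5.1}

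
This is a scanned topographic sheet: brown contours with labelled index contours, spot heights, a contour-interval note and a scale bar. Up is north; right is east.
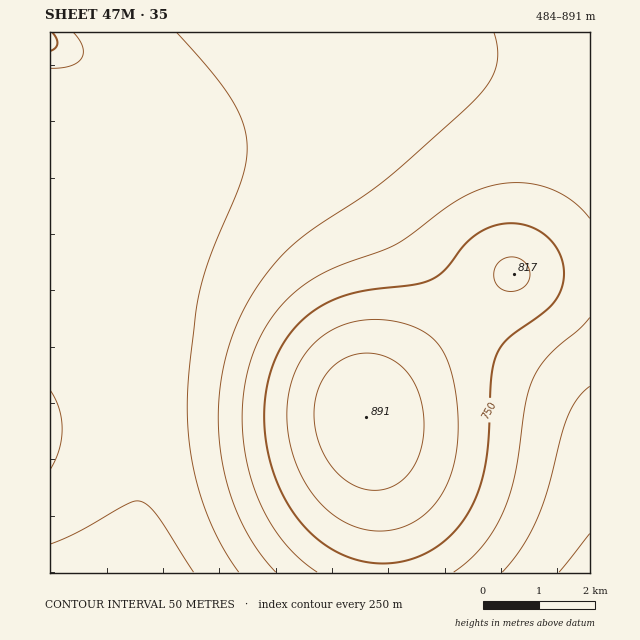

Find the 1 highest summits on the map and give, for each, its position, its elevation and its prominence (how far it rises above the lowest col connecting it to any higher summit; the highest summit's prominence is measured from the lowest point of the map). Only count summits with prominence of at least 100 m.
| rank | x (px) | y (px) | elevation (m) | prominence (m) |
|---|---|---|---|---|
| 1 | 366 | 417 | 891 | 407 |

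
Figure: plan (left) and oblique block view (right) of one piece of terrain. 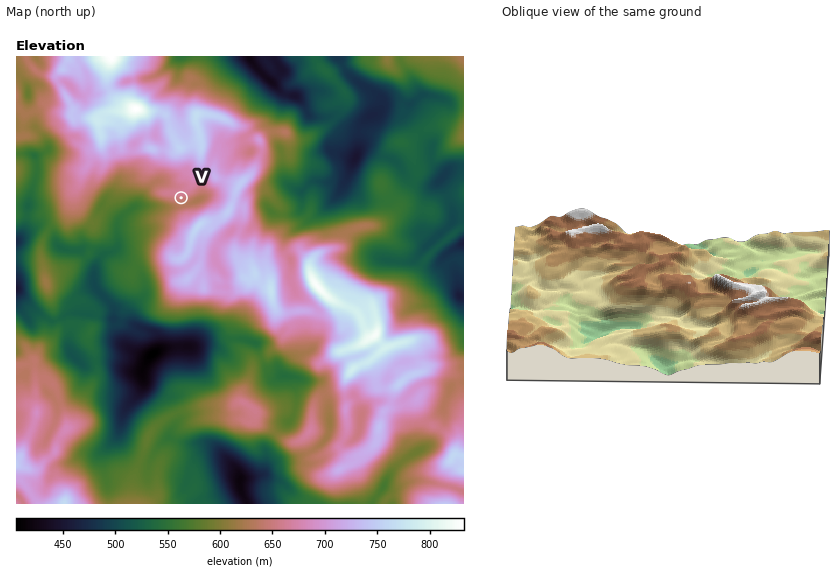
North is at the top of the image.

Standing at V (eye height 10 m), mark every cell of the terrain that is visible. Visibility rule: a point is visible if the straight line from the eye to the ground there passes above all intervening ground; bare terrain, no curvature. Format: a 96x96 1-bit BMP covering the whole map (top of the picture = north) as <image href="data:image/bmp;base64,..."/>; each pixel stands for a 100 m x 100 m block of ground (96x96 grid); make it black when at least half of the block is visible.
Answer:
<image width="96" height="96" href="data:image/bmp;base64,Qk2+BAAAAAAAAD4AAAAoAAAAYAAAAGAAAAABAAEAAAAAAIAEAAATCwAAEwsAAAIAAAAAAAAA////AAAAAAAP4AAAAAAAAAAAAAAf4AAAAAAAAAAAAAAf4AAAAAAAAAAAAAAH4AAAAAAAAAAAAAAA4AAAAAAAAAAAAAAAwAAAAAAAAAAAAAAAAAAAAAAAAAAAAAA8AAAAAAAAAAAAAAD8AAAAAAAAAAAAAAD+AAAAAAAAAAAAAAD+AAAAAAAAAAAAAAD+gAAAAAAAAAAAAAD8gAAAAAAAAAAAAAB+gAAAAAAAAAAAAAA+AAAAAAAAAAAAAAAeAAAAAAAAAAAAAAAPPAAAAAAAAAAAAAAPvgAAAAAAAAAAAAAHvgAAAAAAAAAAAAAPvgAAAAAAAAAAAAAP/gAAAAAAAAAAAAA/fgAAAAAAAAAAAAD+fgAAAAAAAAAAAADsfgAAAAAAAAAAAADM/gAAAAAAAAAAAACM/gAAAAAAAAAAAAAP/gAAAAAAAAAAAAAP/AAAAAAAAAAAAAAP/AAAAAAAAAAAAAAP+AAAAAAAAAAAAADP4AAAAAAAAAAAAAAf4AAAAAAAAAAAAAA/4AAAAAAAAAAAAAA/4IAAAAAAAAAAAAB/4YAAAAAAAAAAAAD/44AAAAAAAAAAAAD//8AAAAAAAAAAAADP/8AAAAAAAAAAAAAH/8AAAAAAAAAAAAAA/8AAAAAAAAAAAAAA/+AAAAAAAAAAAAAA/8AAAAAAAAAAAAAA/8AAAAAAAAAAAAAA/4AAAAAAAAAAAAAB/wAAAAAAAAAAAAAB/wAAAAAAAAAAAAAB/gAAAAAAAAAAAAAD/gAAAAAAAAAAAAAD/wMAAAAAAAAAAAAD/wcAAAAAAAAAAAAH/w+AAAAAAAAAAAAH/4+AAAAAAAAAAAAH//+AIAAAAAAAAAAH//+AcAAAAAAAAAAHAfjB4AAAAAAAAAAGAHhn4AAAAAAAAAAEAHx/4AAAAAAAAAAAGPzH6AAAAAAAAAAAGP/A/AAAAAAAAAAAH//AfgAAAAAAAAAAH//w/wAAAAAAAAAAD////4AAAAAAAAAAD/////gAAAAAAAAAD/4B//wAAAAAAAAAD/wAP/wAAAAAAAAAD8AAf/4AAAAAAAAAD8AA/f4AAAAAAAAAB8AABP4AAAAAAAAAA8AABP8AAAAAAAAAA2AAH+UAAAAAAAAAAyAAD8AAAAAAAAAAATAAN8AAAAAAAAAAARgH/wAAAAAAAAAAAB8P/wAAAAAAAAAAAD///wAAAAAAAAAAADv/HwAAAAAAAAAAADsAAAAAAAAAAAAAAD8AAAAAAAAAAAAAAD8AAAAAAAAAAAAAADMAAAAAAAAAAAAAADEAAAAAAAAAAAAAADkAAAAAAAAAAAAAAAHwAAAAAAAAAAAAAAf4AAAAAAAAAAAAAAAwAAAAAAAAAAAAAAAAAAAAAAAAAAAAAAAAAAAAAAAAAAAAAAAAAAAAAAAAAAAAAAAAAAAAAAAAAAAAAAAAAAAAAAAAAAAAAAAAAAAAAAAAAAAAAAAAAAAAAAAAAAAAAAAAAAAAAAAAAAAAAAAAAAAAAAAAAAAAAAAAAAAAAAAAAAAAAAAAAAAAAAAAAAA="/>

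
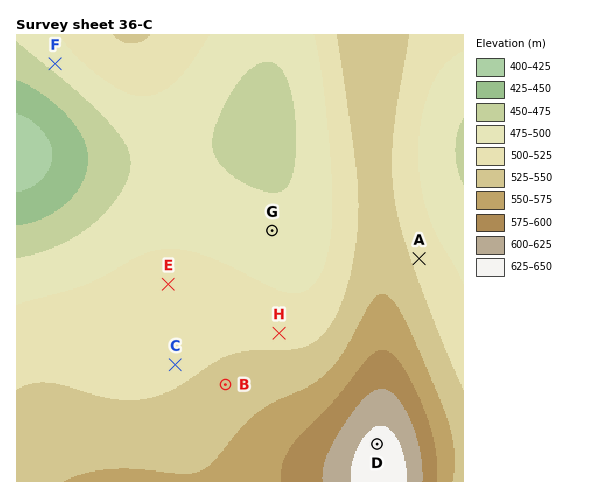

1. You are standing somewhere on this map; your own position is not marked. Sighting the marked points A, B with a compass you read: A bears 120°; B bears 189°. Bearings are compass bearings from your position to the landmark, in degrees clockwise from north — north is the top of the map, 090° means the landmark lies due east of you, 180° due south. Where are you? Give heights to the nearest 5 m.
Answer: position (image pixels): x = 260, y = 167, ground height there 470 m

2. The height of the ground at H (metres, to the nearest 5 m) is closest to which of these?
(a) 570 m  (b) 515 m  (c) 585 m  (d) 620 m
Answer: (b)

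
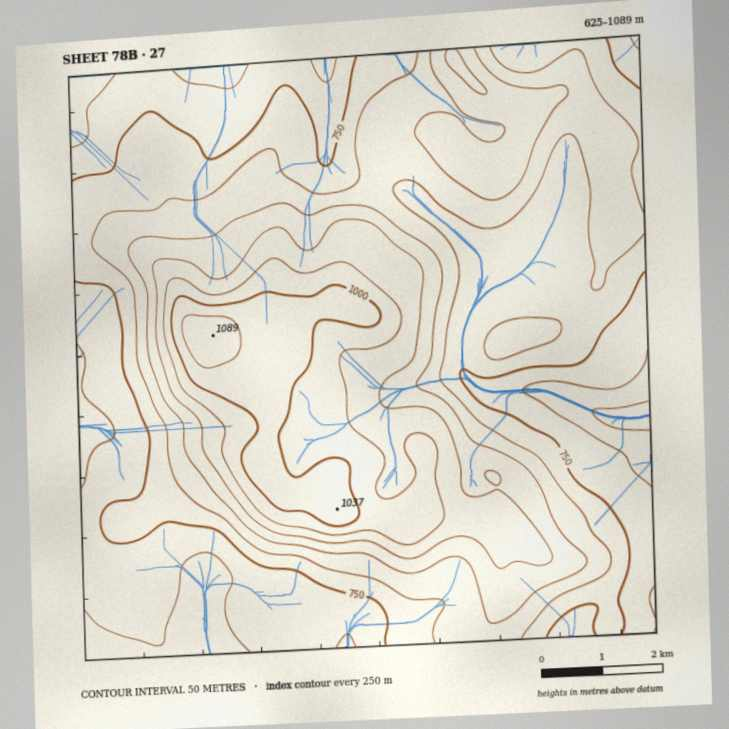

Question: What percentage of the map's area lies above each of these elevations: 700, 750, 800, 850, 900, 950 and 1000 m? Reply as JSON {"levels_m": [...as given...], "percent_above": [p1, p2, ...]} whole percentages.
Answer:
{"levels_m": [700, 750, 800, 850, 900, 950, 1000], "percent_above": [94, 74, 52, 34, 23, 14, 7]}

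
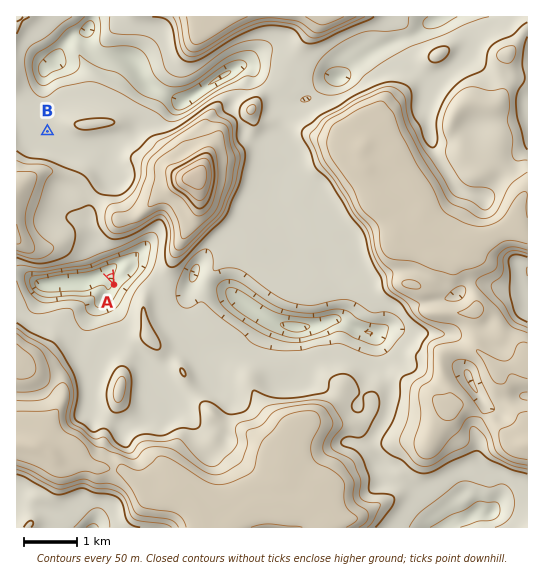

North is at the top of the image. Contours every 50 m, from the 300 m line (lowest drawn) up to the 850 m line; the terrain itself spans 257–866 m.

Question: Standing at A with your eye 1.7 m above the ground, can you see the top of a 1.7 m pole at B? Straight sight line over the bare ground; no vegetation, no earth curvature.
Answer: no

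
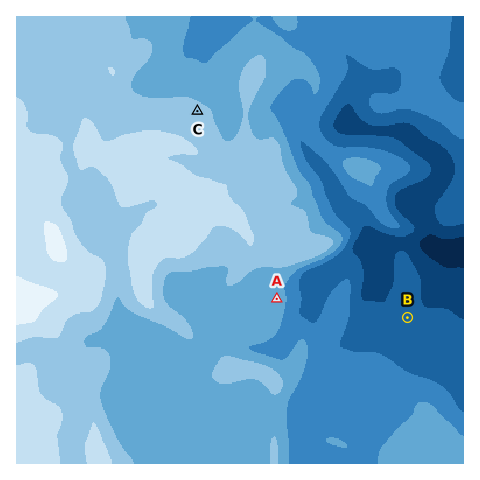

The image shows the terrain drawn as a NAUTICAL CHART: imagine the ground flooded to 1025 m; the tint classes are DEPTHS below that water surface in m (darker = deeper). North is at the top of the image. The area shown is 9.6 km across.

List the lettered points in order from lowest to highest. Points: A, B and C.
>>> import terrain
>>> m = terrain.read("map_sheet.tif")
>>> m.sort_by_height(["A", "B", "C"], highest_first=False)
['B', 'A', 'C']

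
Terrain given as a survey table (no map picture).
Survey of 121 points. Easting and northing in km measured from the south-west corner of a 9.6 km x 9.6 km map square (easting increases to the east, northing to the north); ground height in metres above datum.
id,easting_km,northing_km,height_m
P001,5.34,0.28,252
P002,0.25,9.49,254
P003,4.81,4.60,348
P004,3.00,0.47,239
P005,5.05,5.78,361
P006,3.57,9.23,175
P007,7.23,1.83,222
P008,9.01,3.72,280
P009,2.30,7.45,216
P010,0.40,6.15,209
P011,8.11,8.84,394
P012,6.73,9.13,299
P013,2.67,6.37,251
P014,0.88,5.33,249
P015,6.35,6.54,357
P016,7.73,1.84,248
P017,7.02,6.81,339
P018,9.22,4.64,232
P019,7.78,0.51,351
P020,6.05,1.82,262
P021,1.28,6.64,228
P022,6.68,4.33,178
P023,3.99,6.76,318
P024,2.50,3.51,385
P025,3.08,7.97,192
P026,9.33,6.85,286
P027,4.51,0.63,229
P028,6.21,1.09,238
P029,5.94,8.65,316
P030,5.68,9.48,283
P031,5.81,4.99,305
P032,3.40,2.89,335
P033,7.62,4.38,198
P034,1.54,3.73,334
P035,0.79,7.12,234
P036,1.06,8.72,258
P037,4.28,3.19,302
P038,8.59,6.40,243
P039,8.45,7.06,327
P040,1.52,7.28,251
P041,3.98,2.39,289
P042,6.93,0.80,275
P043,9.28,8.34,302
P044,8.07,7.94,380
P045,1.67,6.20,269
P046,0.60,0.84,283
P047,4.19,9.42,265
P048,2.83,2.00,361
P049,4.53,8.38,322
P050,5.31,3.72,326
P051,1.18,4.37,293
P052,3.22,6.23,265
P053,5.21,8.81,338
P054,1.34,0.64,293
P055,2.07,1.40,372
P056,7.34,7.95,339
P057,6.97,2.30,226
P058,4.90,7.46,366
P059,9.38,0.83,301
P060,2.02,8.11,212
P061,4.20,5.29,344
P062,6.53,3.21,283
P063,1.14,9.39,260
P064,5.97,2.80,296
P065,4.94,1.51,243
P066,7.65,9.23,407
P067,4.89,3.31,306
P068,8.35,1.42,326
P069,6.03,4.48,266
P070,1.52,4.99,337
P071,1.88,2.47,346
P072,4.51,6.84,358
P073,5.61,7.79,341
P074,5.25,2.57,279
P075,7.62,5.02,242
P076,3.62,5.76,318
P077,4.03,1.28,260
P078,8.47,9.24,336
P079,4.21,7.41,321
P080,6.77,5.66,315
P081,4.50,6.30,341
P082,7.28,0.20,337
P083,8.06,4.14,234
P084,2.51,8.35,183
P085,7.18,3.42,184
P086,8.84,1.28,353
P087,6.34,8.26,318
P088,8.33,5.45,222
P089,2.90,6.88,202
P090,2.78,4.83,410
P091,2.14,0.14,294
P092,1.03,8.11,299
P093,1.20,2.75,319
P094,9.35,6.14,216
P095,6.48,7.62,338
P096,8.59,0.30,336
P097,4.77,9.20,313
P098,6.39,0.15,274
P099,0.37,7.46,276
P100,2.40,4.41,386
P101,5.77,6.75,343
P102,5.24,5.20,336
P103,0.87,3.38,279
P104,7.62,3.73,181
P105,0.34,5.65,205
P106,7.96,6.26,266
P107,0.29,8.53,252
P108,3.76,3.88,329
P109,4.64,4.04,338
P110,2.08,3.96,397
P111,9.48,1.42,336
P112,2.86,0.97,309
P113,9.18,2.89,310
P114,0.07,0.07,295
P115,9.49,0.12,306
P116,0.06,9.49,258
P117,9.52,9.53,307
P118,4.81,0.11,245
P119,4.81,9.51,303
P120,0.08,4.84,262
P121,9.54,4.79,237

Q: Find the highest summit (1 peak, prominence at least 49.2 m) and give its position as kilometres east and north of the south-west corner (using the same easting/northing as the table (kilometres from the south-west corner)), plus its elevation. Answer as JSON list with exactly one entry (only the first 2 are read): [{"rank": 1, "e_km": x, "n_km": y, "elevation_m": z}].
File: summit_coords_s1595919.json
[{"rank": 1, "e_km": 2.89, "n_km": 4.84, "elevation_m": 411}]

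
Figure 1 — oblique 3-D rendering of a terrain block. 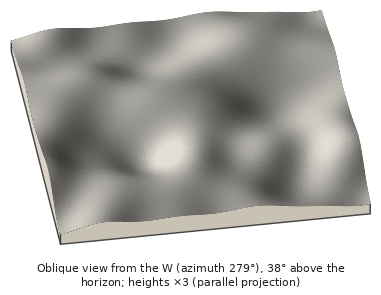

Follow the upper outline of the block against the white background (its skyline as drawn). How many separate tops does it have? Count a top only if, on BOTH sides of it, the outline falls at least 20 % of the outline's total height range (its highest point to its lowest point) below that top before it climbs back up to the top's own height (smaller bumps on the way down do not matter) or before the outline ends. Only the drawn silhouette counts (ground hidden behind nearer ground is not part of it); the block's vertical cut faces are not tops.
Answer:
0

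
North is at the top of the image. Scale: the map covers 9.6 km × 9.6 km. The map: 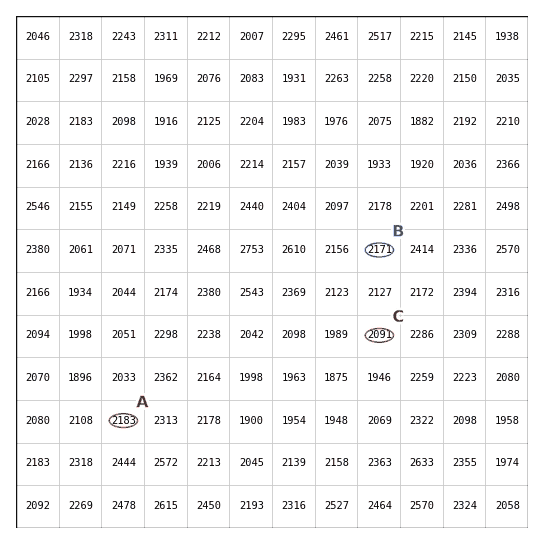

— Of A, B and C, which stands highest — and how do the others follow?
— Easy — A B C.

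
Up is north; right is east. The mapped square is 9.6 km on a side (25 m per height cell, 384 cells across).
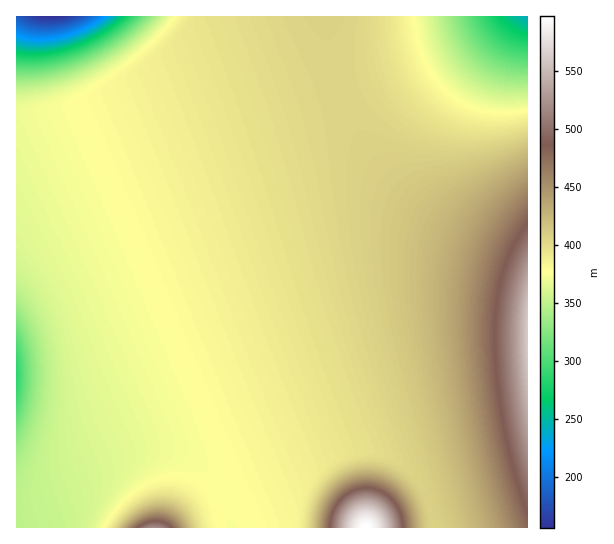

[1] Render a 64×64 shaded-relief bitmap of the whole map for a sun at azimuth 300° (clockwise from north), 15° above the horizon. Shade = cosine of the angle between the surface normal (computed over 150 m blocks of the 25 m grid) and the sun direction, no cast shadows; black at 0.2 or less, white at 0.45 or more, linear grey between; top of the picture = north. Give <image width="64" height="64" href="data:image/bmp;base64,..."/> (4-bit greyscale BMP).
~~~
<image width="64" height="64" href="data:image/bmp;base64,Qk12CAAAAAAAAHYAAAAoAAAAQAAAAEAAAAABAAQAAAAAAAAIAAATCwAAEwsAABAAAAAAAAAAAAAAABEREQAiIiIAMzMzAERERABVVVUAZmZmAHd3dwCIiIgAmZmZAKqqqgC7u7sAzMzMAN3d3QDu7u4A////AERERERWet//6lAAACM0RERER67//rcgAAABNEVVVWZmREREREVore/aYxABIzRERERGrf/+uDAAAAFEVVVWZmZERERERFaKvLl0IiIzNEREREad///JUQAAAkRVVVZmd0REREREVWiZmHVDIzNERERERYvv/9pjAAATRFVVZmZ3RERERERFVnd3ZUMzM0REREREas7+ynQhASREVVVmZ3dERERERERVVmZVRDNERERERERXrN3KdTIiNEVVVWZnd1RERERERERVVVVEREREREREREV6u6l2QzRERVVWZnd3VURERERERERERERERERERERERFeJiHVERERFVVZmd3hlVERERERERERERERERERERERERFZmVUREREVVVmZ3iGZVREREREREREREREREREREREREREVERERERVVWZ3eIdlVERERERERERERERERERERERERERERERERVVWZneIiHZVRERERERERERERERERERERERERERERERFVVZmd4iIdlVEREREREREREREREREREREREREREREREVVVmZ3iJmHZURERERERERERERERERERERERERERERERVVWZ3iJmpdlVERERERERERERERERERERERERERERERFVVZneImal2VUREREREREREREREREREREREREREREREVVVmd4iZuYZVREREREREREREREREREREREREREREREVVVmZ3iJm6h2VERERERERERERERERERERERERERERERVVWZneJmbqHZURERERERERERERERERERERERERERERFVVZmeImaqYdlREREREREREREREREREREREREREREREVVVmd4iZqphlVERERERERERERERERERERERERERERERVVWZ3iJqph2VURERERERERERERERERERERERERERERFVVZneImqiHZVREREREREREREREREREREREREREREREVVVmd4iap3ZlVERERERERERERERERERERERERERERERVVWZ3iZqndlVERERERERERERERERERERERERERERERFVVZneJmqZlVUREREREREREREREREREREREREREREREVVVmd4matVVURERERERERERERERERERERERERERERERVVWZ3iZq1VURERERERERERERERERERERERERERERERFVVZneJmrRUREREREREREREREREREREREREREREREREVVVmd4matERERERERERERERERERERERERERERERERERVVWZ3iJq0RERERERERERERERERERERERERERERERERFVVZmeImrREREREREREREREREREREREREREREREREREVVVmZ4iapERERERERERERERERERERERERERERERERERVVWZneJqkRERERERERERERERERERERERERERERERERFVVVmd4iaREREREREREREREREREREREREREREREREREVVVWZ3iJlERERERERERERERERERERERERERERERERERFVVZmd4iUREREREREREREREREREREREREREREREREREVVVWZ3iIRERERERERERERERERERERERERERERERERERVVVZmd4hERERERERERERERERERERERERERERERERERFVVVmZ3eERERERERERERERERERERERERERERERERERERVVVZmd3RERERERERERERERERERERERERERERERERERFVVVmZ3dERERERERERERERERERERERERERERERERERERVVVZmd0RERERERERERERERERERERERERERERERERERFVVVmZnREREREREREREREREREREREREREREREREREREVVVVZmZERERERERERERERERERERERERERERERERERERFVVVmZkREREREREREREREREREREREREREREREREREREVVVWZmRERERERERERERERERERERERERERERERERERERFVVVmZERERERERERERERERERERERERERERERERERERERVVWZkRERERERERERERERERERERERERERERERERERERFVVZmRERERERERERERERERERERERERERERERERERERERVVWZEREREREREREREREREREREREREREREQzMzNERERFVVZkREREREREREREREREREREREREREREQzMzMzNERERVVmREREREREREREREREREREREREREREQzMzMzMzNERFVWZVVVVUREREREREREREREREREREREQzMzMzMzMzRERVZmZmZmZVREREREREREREREREREREQzMzMzMzMzM0RFVWd3eId3ZVRERERERERERERERERERDMzMzMzMzMzNEVVZ3iImYiHZlRERERERERERERERERDMzMzMzMiMzM0RFVXiJmaqpmHZUREREREREREREREREMzMzMzIiIiIzNEVVeImqq7uqmHZUREREREREREREREMzMzMzIiIiIiMzRFV3iaq7zLu6mHVEREREREREREREQzMzMzIiIiIiIjM0VWeJqrzMzMuph2RERERERERERERDMzMzIiIiIRIiIzRFVniavM3d3MupdkREREREREREREMzMzMiIiERERIiM0RFZ5q8zd7d3LqXZEREREREREREMzMzMyIiERERERIjRDRXiavN7u7dy6h1REREREREREQzMzMyIiERERERESM0"/>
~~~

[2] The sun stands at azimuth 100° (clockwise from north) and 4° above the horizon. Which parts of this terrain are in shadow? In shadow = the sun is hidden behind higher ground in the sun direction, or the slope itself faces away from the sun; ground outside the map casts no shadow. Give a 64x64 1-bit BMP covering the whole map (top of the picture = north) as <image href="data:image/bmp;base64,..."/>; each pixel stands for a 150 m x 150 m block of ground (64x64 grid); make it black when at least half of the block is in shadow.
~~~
<image width="64" height="64" href="data:image/bmp;base64,Qk0+AgAAAAAAAD4AAAAoAAAAQAAAAEAAAAABAAEAAAAAAAACAAATCwAAEwsAAAIAAAAAAAAA////AAAAAAAAf4AAP+AAAQP/gAH/4AADP/+AP//gAAcAfwH//+AADwAAAf//4AAPAAAAf//gAB8AAAAA/+AAPwAAAAABAAB/AAAAAAAAAH8AAAAAAAAA/wAAAAAAAAD/gAAAAAAAAf+AAAAAAAAD/8AAAAAAAAP/wAAAAAAAA//gAAAAAAAH/+AAAAAAAAf/4AAAAAAAD//gAAAAAAAP/+AAAAAAAA//4AAAAAAAH//gAAAAAAAf/+AAAAAAAB//wAAAAAAAH//AAAAAAAAf/4AAAAAAAB//AAAAAAAAH/8AAAAAAAAf/wAAAAAAAB//AAAAAAAAH/8AAAAAAAAP/wAAAAAAAA//AAAAAAAAA/8AAAAAAAAB/wAAAAAAAAD/AAAAAAAAAH8AAAAAAAAAHwAAAAAAAAAHAAAAAAAAAAAAAAAAAAAAAAAAAAAAAAAAAAAAAAAAAAAAAAAAAAAAAAAAAAAAAAAAAAAAAAAAAAAAAAAAAAAAAAAAAAAAAAAAAAAAAAAAAAAAAAAAAAAAAAAAAAAAAAAAAAAAAAAAAAAAAAAAAAAAAAAAAAAAAAAAAAAAAAAAAAAAAAAAAAAAAAAAAAAAAAAAAAAAAAAAAAADwAAAAAAAAB/4AAAAAAAAP/4AAAAAAAB//wAAAAAAAP//wAAAAAAA///gAAAAAAD///AAAAAAAA=="/>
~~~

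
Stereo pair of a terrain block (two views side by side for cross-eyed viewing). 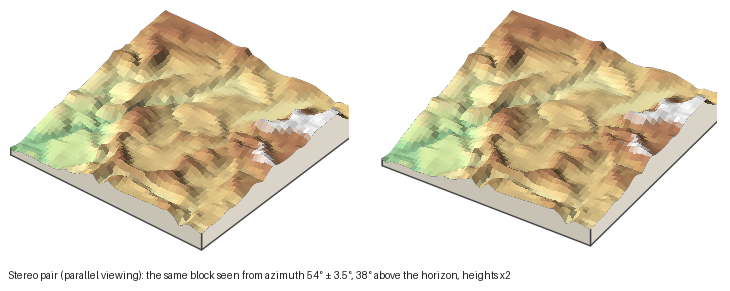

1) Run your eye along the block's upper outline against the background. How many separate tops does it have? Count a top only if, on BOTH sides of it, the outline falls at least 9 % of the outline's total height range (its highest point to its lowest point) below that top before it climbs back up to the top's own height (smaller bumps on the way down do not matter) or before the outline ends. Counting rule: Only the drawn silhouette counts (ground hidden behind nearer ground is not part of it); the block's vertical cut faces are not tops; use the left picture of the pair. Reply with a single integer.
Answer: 1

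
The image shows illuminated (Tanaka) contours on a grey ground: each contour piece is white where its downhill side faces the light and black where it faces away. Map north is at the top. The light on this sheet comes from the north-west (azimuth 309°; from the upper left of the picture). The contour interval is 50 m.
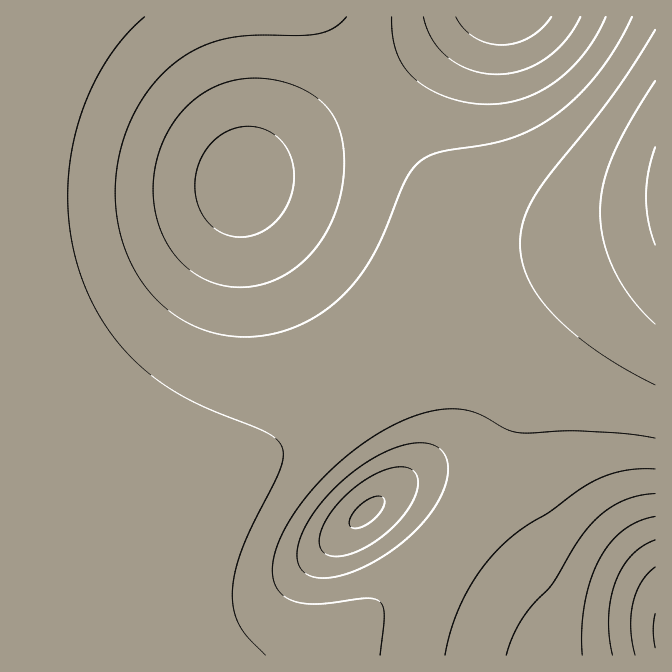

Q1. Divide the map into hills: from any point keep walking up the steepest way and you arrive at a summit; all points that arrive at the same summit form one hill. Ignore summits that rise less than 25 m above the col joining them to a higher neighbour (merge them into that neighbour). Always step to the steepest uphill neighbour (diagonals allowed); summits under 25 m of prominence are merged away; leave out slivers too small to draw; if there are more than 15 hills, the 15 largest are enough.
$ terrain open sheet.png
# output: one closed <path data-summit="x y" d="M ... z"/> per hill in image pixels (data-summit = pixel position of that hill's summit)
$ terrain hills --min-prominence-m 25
<path data-summit="17 655" d="M264 16l-248 1 0 638 639 1 0-33-73-2-22-5-6-3-69-65-53-42-24-12-16 0-9 4 29-24 17-21 7-16-2-35-13-32-20-28-31-33-66-60-46-46-15-21 11-40 7-39 3-33z"/><path data-summit="655 195" d="M655 16l-390 0-1 54-3 33-7 39-11 40 16 23 45 44 82 76 27 32 16 30 7 23 0 27-3 10-15 21-32 27 22-1 24 12 53 42 69 65 16 6 12 2 74 1z"/>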